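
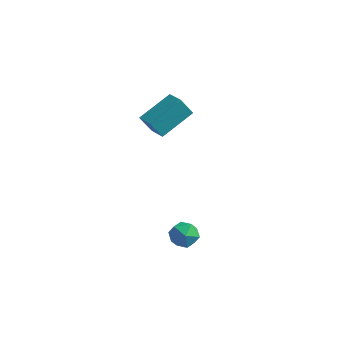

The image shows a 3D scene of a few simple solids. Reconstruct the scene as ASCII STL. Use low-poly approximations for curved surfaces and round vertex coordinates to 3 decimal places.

solid 
facet normal -0.885 0.421 -0.196
outer loop
vertex -3.48 1.959 -0.819
vertex -2.982 3.386 0.001
vertex -3.124 2.317 -1.659
endloop
endfacet
facet normal -0.289 -0.830 -0.476
outer loop
vertex -2.318 1.934 -1.481
vertex -3.48 1.959 -0.819
vertex -3.124 2.317 -1.659
endloop
endfacet
facet normal -0.886 0.421 -0.195
outer loop
vertex -3.124 2.317 -1.659
vertex -2.982 3.386 0.001
vertex -2.626 3.745 -0.839
endloop
endfacet
facet normal 0.363 0.366 -0.857
outer loop
vertex -2.626 3.745 -0.839
vertex -2.318 1.934 -1.481
vertex -3.124 2.317 -1.659
endloop
endfacet
facet normal -0.363 -0.366 0.857
outer loop
vertex -3.48 1.959 -0.819
vertex -2.176 3.003 0.179
vertex -2.982 3.386 0.001
endloop
endfacet
facet normal -0.290 -0.830 -0.477
outer loop
vertex -2.674 1.575 -0.641
vertex -3.48 1.959 -0.819
vertex -2.318 1.934 -1.481
endloop
endfacet
facet normal -0.363 -0.365 0.857
outer loop
vertex -2.674 1.575 -0.641
vertex -2.176 3.003 0.179
vertex -3.48 1.959 -0.819
endloop
endfacet
facet normal 0.289 0.830 0.477
outer loop
vertex -2.982 3.386 0.001
vertex -2.176 3.003 0.179
vertex -2.626 3.745 -0.839
endloop
endfacet
facet normal 0.363 0.366 -0.857
outer loop
vertex -1.82 3.361 -0.661
vertex -2.318 1.934 -1.481
vertex -2.626 3.745 -0.839
endloop
endfacet
facet normal 0.290 0.830 0.477
outer loop
vertex -2.626 3.745 -0.839
vertex -2.176 3.003 0.179
vertex -1.82 3.361 -0.661
endloop
endfacet
facet normal 0.886 -0.421 0.195
outer loop
vertex -1.82 3.361 -0.661
vertex -2.674 1.575 -0.641
vertex -2.318 1.934 -1.481
endloop
endfacet
facet normal 0.886 -0.421 0.196
outer loop
vertex -2.176 3.003 0.179
vertex -2.674 1.575 -0.641
vertex -1.82 3.361 -0.661
endloop
endfacet
facet normal -0.036 0.789 0.613
outer loop
vertex 1.748 -1.561 -3.018
vertex 1.184 -1.802 -2.741
vertex 1.783 -1.973 -2.486
endloop
endfacet
facet normal 0.639 0.628 0.444
outer loop
vertex 1.748 -1.561 -3.018
vertex 1.783 -1.973 -2.486
vertex 2.213 -2.048 -2.998
endloop
endfacet
facet normal 0.703 0.660 -0.265
outer loop
vertex 1.748 -1.561 -3.018
vertex 2.213 -2.048 -2.998
vertex 1.88 -1.923 -3.569
endloop
endfacet
facet normal 0.068 0.841 -0.536
outer loop
vertex 1.748 -1.561 -3.018
vertex 1.88 -1.923 -3.569
vertex 1.244 -1.771 -3.411
endloop
endfacet
facet normal -0.390 0.921 0.008
outer loop
vertex 1.748 -1.561 -3.018
vertex 1.244 -1.771 -3.411
vertex 1.184 -1.802 -2.741
endloop
endfacet
facet normal 0.762 -0.045 0.646
outer loop
vertex 2.213 -2.048 -2.998
vertex 1.783 -1.973 -2.486
vertex 1.936 -2.589 -2.709
endloop
endfacet
facet normal -0.330 0.215 0.919
outer loop
vertex 1.783 -1.973 -2.486
vertex 1.184 -1.802 -2.741
vertex 1.3 -2.437 -2.551
endloop
endfacet
facet normal -0.901 0.429 -0.061
outer loop
vertex 1.184 -1.802 -2.741
vertex 1.244 -1.771 -3.411
vertex 0.967 -2.312 -3.122
endloop
endfacet
facet normal -0.162 0.300 -0.940
outer loop
vertex 1.244 -1.771 -3.411
vertex 1.88 -1.923 -3.569
vertex 1.397 -2.387 -3.634
endloop
endfacet
facet normal 0.865 0.008 -0.503
outer loop
vertex 1.88 -1.923 -3.569
vertex 2.213 -2.048 -2.998
vertex 1.996 -2.558 -3.379
endloop
endfacet
facet normal -0.068 -0.841 0.536
outer loop
vertex 1.432 -2.799 -3.102
vertex 1.936 -2.589 -2.709
vertex 1.3 -2.437 -2.551
endloop
endfacet
facet normal -0.703 -0.660 0.265
outer loop
vertex 1.432 -2.799 -3.102
vertex 1.3 -2.437 -2.551
vertex 0.967 -2.312 -3.122
endloop
endfacet
facet normal -0.639 -0.628 -0.444
outer loop
vertex 1.432 -2.799 -3.102
vertex 0.967 -2.312 -3.122
vertex 1.397 -2.387 -3.634
endloop
endfacet
facet normal 0.036 -0.789 -0.613
outer loop
vertex 1.432 -2.799 -3.102
vertex 1.397 -2.387 -3.634
vertex 1.996 -2.558 -3.379
endloop
endfacet
facet normal 0.390 -0.921 -0.008
outer loop
vertex 1.432 -2.799 -3.102
vertex 1.996 -2.558 -3.379
vertex 1.936 -2.589 -2.709
endloop
endfacet
facet normal 0.162 -0.300 0.940
outer loop
vertex 1.3 -2.437 -2.551
vertex 1.936 -2.589 -2.709
vertex 1.783 -1.973 -2.486
endloop
endfacet
facet normal -0.865 -0.008 0.503
outer loop
vertex 0.967 -2.312 -3.122
vertex 1.3 -2.437 -2.551
vertex 1.184 -1.802 -2.741
endloop
endfacet
facet normal -0.762 0.045 -0.646
outer loop
vertex 1.397 -2.387 -3.634
vertex 0.967 -2.312 -3.122
vertex 1.244 -1.771 -3.411
endloop
endfacet
facet normal 0.330 -0.215 -0.919
outer loop
vertex 1.996 -2.558 -3.379
vertex 1.397 -2.387 -3.634
vertex 1.88 -1.923 -3.569
endloop
endfacet
facet normal 0.901 -0.429 0.061
outer loop
vertex 1.936 -2.589 -2.709
vertex 1.996 -2.558 -3.379
vertex 2.213 -2.048 -2.998
endloop
endfacet

endsolid


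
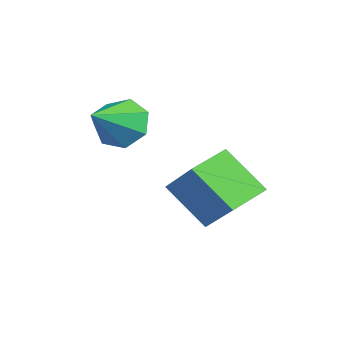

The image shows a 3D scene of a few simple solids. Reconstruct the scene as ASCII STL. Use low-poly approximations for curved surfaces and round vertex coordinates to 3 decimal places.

solid 
facet normal -0.662 0.573 -0.483
outer loop
vertex -2.148 -2.234 -0.651
vertex -2.793 -2.282 0.176
vertex -2.038 -1.58 -0.026
endloop
endfacet
facet normal 0.958 0.096 -0.269
outer loop
vertex -2.148 -2.234 -0.651
vertex -2.038 -1.58 -0.026
vertex -1.547 -3.358 1.084
endloop
endfacet
facet normal -0.662 0.573 -0.483
outer loop
vertex -2.038 -1.58 -0.026
vertex -2.793 -2.282 0.176
vertex -2.496 -1.454 0.751
endloop
endfacet
facet normal 0.794 0.464 0.393
outer loop
vertex -2.038 -1.58 -0.026
vertex -2.496 -1.454 0.751
vertex -1.547 -3.358 1.084
endloop
endfacet
facet normal -0.662 0.573 -0.483
outer loop
vertex -2.496 -1.454 0.751
vertex -2.793 -2.282 0.176
vertex -3.178 -1.952 1.096
endloop
endfacet
facet normal 0.256 0.289 0.923
outer loop
vertex -2.496 -1.454 0.751
vertex -3.178 -1.952 1.096
vertex -1.547 -3.358 1.084
endloop
endfacet
facet normal -0.662 0.573 -0.483
outer loop
vertex -3.178 -1.952 1.096
vertex -2.793 -2.282 0.176
vertex -3.569 -2.697 0.748
endloop
endfacet
facet normal -0.251 -0.299 0.921
outer loop
vertex -3.178 -1.952 1.096
vertex -3.569 -2.697 0.748
vertex -1.547 -3.358 1.084
endloop
endfacet
facet normal -0.662 0.573 -0.483
outer loop
vertex -3.569 -2.697 0.748
vertex -2.793 -2.282 0.176
vertex -3.376 -3.13 -0.03
endloop
endfacet
facet normal -0.344 -0.854 0.390
outer loop
vertex -3.569 -2.697 0.748
vertex -3.376 -3.13 -0.03
vertex -1.547 -3.358 1.084
endloop
endfacet
facet normal -0.663 0.573 -0.483
outer loop
vertex -3.376 -3.13 -0.03
vertex -2.793 -2.282 0.176
vertex -2.744 -2.924 -0.653
endloop
endfacet
facet normal 0.046 -0.961 -0.272
outer loop
vertex -3.376 -3.13 -0.03
vertex -2.744 -2.924 -0.653
vertex -1.547 -3.358 1.084
endloop
endfacet
facet normal -0.662 0.573 -0.483
outer loop
vertex -2.744 -2.924 -0.653
vertex -2.793 -2.282 0.176
vertex -2.148 -2.234 -0.651
endloop
endfacet
facet normal 0.625 -0.538 -0.565
outer loop
vertex -2.744 -2.924 -0.653
vertex -2.148 -2.234 -0.651
vertex -1.547 -3.358 1.084
endloop
endfacet
facet normal -0.424 -0.567 0.707
outer loop
vertex 0.349 -0.448 -0.591
vertex -0.567 0.736 -0.191
vertex -1.072 -1.086 -1.954
endloop
endfacet
facet normal 0.591 -0.764 -0.259
outer loop
vertex -0.213 0.064 -3.389
vertex 0.349 -0.448 -0.591
vertex -1.072 -1.086 -1.954
endloop
endfacet
facet normal -0.424 -0.567 0.707
outer loop
vertex -1.072 -1.086 -1.954
vertex -0.567 0.736 -0.191
vertex -1.988 0.098 -1.554
endloop
endfacet
facet normal -0.687 -0.309 -0.658
outer loop
vertex -1.988 0.098 -1.554
vertex -0.213 0.064 -3.389
vertex -1.072 -1.086 -1.954
endloop
endfacet
facet normal 0.687 0.309 0.658
outer loop
vertex 0.349 -0.448 -0.591
vertex 0.292 1.886 -1.626
vertex -0.567 0.736 -0.191
endloop
endfacet
facet normal 0.591 -0.764 -0.259
outer loop
vertex 1.208 0.702 -2.026
vertex 0.349 -0.448 -0.591
vertex -0.213 0.064 -3.389
endloop
endfacet
facet normal 0.687 0.309 0.658
outer loop
vertex 1.208 0.702 -2.026
vertex 0.292 1.886 -1.626
vertex 0.349 -0.448 -0.591
endloop
endfacet
facet normal -0.591 0.764 0.259
outer loop
vertex -0.567 0.736 -0.191
vertex 0.292 1.886 -1.626
vertex -1.988 0.098 -1.554
endloop
endfacet
facet normal -0.687 -0.309 -0.658
outer loop
vertex -1.129 1.248 -2.989
vertex -0.213 0.064 -3.389
vertex -1.988 0.098 -1.554
endloop
endfacet
facet normal -0.591 0.764 0.259
outer loop
vertex -1.988 0.098 -1.554
vertex 0.292 1.886 -1.626
vertex -1.129 1.248 -2.989
endloop
endfacet
facet normal 0.424 0.567 -0.707
outer loop
vertex -1.129 1.248 -2.989
vertex 1.208 0.702 -2.026
vertex -0.213 0.064 -3.389
endloop
endfacet
facet normal 0.424 0.567 -0.707
outer loop
vertex 0.292 1.886 -1.626
vertex 1.208 0.702 -2.026
vertex -1.129 1.248 -2.989
endloop
endfacet

endsolid


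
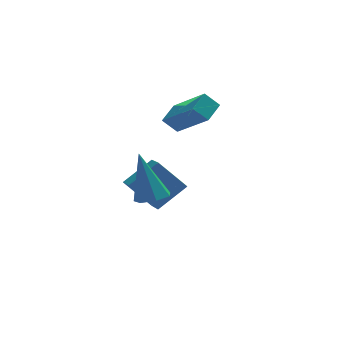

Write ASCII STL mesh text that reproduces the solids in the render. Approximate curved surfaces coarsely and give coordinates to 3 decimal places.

solid 
facet normal -0.689 0.152 0.709
outer loop
vertex 1.808 0.859 2.28
vertex 2.388 1.625 2.679
vertex 0.834 2.243 1.037
endloop
endfacet
facet normal -0.558 -0.736 -0.383
outer loop
vertex 1.412 2.115 0.441
vertex 1.808 0.859 2.28
vertex 0.834 2.243 1.037
endloop
endfacet
facet normal -0.688 0.153 0.709
outer loop
vertex 0.834 2.243 1.037
vertex 2.388 1.625 2.679
vertex 1.414 3.009 1.435
endloop
endfacet
facet normal -0.464 0.659 -0.592
outer loop
vertex 1.414 3.009 1.435
vertex 1.412 2.115 0.441
vertex 0.834 2.243 1.037
endloop
endfacet
facet normal 0.464 -0.659 0.592
outer loop
vertex 1.808 0.859 2.28
vertex 2.966 1.497 2.083
vertex 2.388 1.625 2.679
endloop
endfacet
facet normal -0.557 -0.737 -0.383
outer loop
vertex 2.386 0.731 1.685
vertex 1.808 0.859 2.28
vertex 1.412 2.115 0.441
endloop
endfacet
facet normal 0.464 -0.659 0.592
outer loop
vertex 2.386 0.731 1.685
vertex 2.966 1.497 2.083
vertex 1.808 0.859 2.28
endloop
endfacet
facet normal 0.558 0.737 0.383
outer loop
vertex 2.388 1.625 2.679
vertex 2.966 1.497 2.083
vertex 1.414 3.009 1.435
endloop
endfacet
facet normal -0.463 0.659 -0.592
outer loop
vertex 1.992 2.881 0.84
vertex 1.412 2.115 0.441
vertex 1.414 3.009 1.435
endloop
endfacet
facet normal 0.558 0.736 0.383
outer loop
vertex 1.414 3.009 1.435
vertex 2.966 1.497 2.083
vertex 1.992 2.881 0.84
endloop
endfacet
facet normal 0.689 -0.152 -0.709
outer loop
vertex 1.992 2.881 0.84
vertex 2.386 0.731 1.685
vertex 1.412 2.115 0.441
endloop
endfacet
facet normal 0.688 -0.153 -0.709
outer loop
vertex 2.966 1.497 2.083
vertex 2.386 0.731 1.685
vertex 1.992 2.881 0.84
endloop
endfacet
facet normal 0.195 -0.284 -0.939
outer loop
vertex 0.428 -2.284 -0.642
vertex -0.14 -1.907 -0.874
vertex 0.543 -1.69 -0.798
endloop
endfacet
facet normal 0.867 -0.037 0.497
outer loop
vertex 0.428 -2.284 -0.642
vertex 0.543 -1.69 -0.798
vertex -0.56 -1.293 1.154
endloop
endfacet
facet normal 0.195 -0.284 -0.939
outer loop
vertex 0.543 -1.69 -0.798
vertex -0.14 -1.907 -0.874
vertex 0.144 -1.259 -1.011
endloop
endfacet
facet normal 0.657 0.719 0.225
outer loop
vertex 0.543 -1.69 -0.798
vertex 0.144 -1.259 -1.011
vertex -0.56 -1.293 1.154
endloop
endfacet
facet normal 0.195 -0.284 -0.939
outer loop
vertex 0.144 -1.259 -1.011
vertex -0.14 -1.907 -0.874
vertex -0.469 -1.316 -1.121
endloop
endfacet
facet normal -0.090 0.996 -0.014
outer loop
vertex 0.144 -1.259 -1.011
vertex -0.469 -1.316 -1.121
vertex -0.56 -1.293 1.154
endloop
endfacet
facet normal 0.195 -0.284 -0.939
outer loop
vertex -0.469 -1.316 -1.121
vertex -0.14 -1.907 -0.874
vertex -0.833 -1.817 -1.045
endloop
endfacet
facet normal -0.811 0.584 -0.038
outer loop
vertex -0.469 -1.316 -1.121
vertex -0.833 -1.817 -1.045
vertex -0.56 -1.293 1.154
endloop
endfacet
facet normal 0.195 -0.284 -0.939
outer loop
vertex -0.833 -1.817 -1.045
vertex -0.14 -1.907 -0.874
vertex -0.676 -2.386 -0.84
endloop
endfacet
facet normal -0.964 -0.205 0.169
outer loop
vertex -0.833 -1.817 -1.045
vertex -0.676 -2.386 -0.84
vertex -0.56 -1.293 1.154
endloop
endfacet
facet normal 0.194 -0.284 -0.939
outer loop
vertex -0.676 -2.386 -0.84
vertex -0.14 -1.907 -0.874
vertex -0.114 -2.594 -0.661
endloop
endfacet
facet normal -0.433 -0.780 0.453
outer loop
vertex -0.676 -2.386 -0.84
vertex -0.114 -2.594 -0.661
vertex -0.56 -1.293 1.154
endloop
endfacet
facet normal 0.195 -0.284 -0.939
outer loop
vertex -0.114 -2.594 -0.661
vertex -0.14 -1.907 -0.874
vertex 0.428 -2.284 -0.642
endloop
endfacet
facet normal 0.382 -0.704 0.599
outer loop
vertex -0.114 -2.594 -0.661
vertex 0.428 -2.284 -0.642
vertex -0.56 -1.293 1.154
endloop
endfacet
facet normal -0.762 -0.270 -0.589
outer loop
vertex -0.611 1.273 -1.937
vertex -0.667 2.653 -2.498
vertex 0.456 0.837 -3.118
endloop
endfacet
facet normal 0.038 -0.926 0.376
outer loop
vertex 1.667 1.267 -2.182
vertex -0.611 1.273 -1.937
vertex 0.456 0.837 -3.118
endloop
endfacet
facet normal -0.762 -0.271 -0.588
outer loop
vertex 0.456 0.837 -3.118
vertex -0.667 2.653 -2.498
vertex 0.399 2.217 -3.679
endloop
endfacet
facet normal 0.647 -0.264 -0.715
outer loop
vertex 0.399 2.217 -3.679
vertex 1.667 1.267 -2.182
vertex 0.456 0.837 -3.118
endloop
endfacet
facet normal -0.647 0.265 0.715
outer loop
vertex -0.611 1.273 -1.937
vertex 0.544 3.083 -1.562
vertex -0.667 2.653 -2.498
endloop
endfacet
facet normal 0.038 -0.926 0.376
outer loop
vertex 0.601 1.703 -1.001
vertex -0.611 1.273 -1.937
vertex 1.667 1.267 -2.182
endloop
endfacet
facet normal -0.646 0.264 0.716
outer loop
vertex 0.601 1.703 -1.001
vertex 0.544 3.083 -1.562
vertex -0.611 1.273 -1.937
endloop
endfacet
facet normal -0.038 0.926 -0.376
outer loop
vertex -0.667 2.653 -2.498
vertex 0.544 3.083 -1.562
vertex 0.399 2.217 -3.679
endloop
endfacet
facet normal 0.646 -0.265 -0.716
outer loop
vertex 1.611 2.647 -2.743
vertex 1.667 1.267 -2.182
vertex 0.399 2.217 -3.679
endloop
endfacet
facet normal -0.038 0.926 -0.376
outer loop
vertex 0.399 2.217 -3.679
vertex 0.544 3.083 -1.562
vertex 1.611 2.647 -2.743
endloop
endfacet
facet normal 0.762 0.270 0.588
outer loop
vertex 1.611 2.647 -2.743
vertex 0.601 1.703 -1.001
vertex 1.667 1.267 -2.182
endloop
endfacet
facet normal 0.762 0.271 0.588
outer loop
vertex 0.544 3.083 -1.562
vertex 0.601 1.703 -1.001
vertex 1.611 2.647 -2.743
endloop
endfacet

endsolid


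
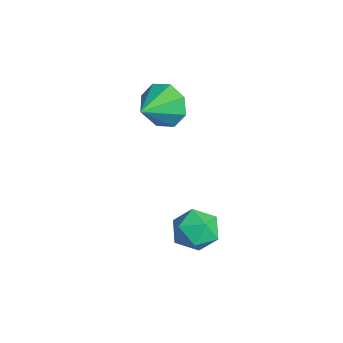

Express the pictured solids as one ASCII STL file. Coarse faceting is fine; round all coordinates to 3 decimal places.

solid 
facet normal -0.559 0.744 -0.367
outer loop
vertex 0.94 3.941 2.255
vertex 0.166 3.731 3.008
vertex 1.055 4.378 2.966
endloop
endfacet
facet normal 0.990 -0.046 -0.132
outer loop
vertex 0.94 3.941 2.255
vertex 1.055 4.378 2.966
vertex 1.054 2.549 3.592
endloop
endfacet
facet normal -0.559 0.744 -0.367
outer loop
vertex 1.055 4.378 2.966
vertex 0.166 3.731 3.008
vertex 0.65 4.436 3.701
endloop
endfacet
facet normal 0.870 0.159 0.467
outer loop
vertex 1.055 4.378 2.966
vertex 0.65 4.436 3.701
vertex 1.054 2.549 3.592
endloop
endfacet
facet normal -0.558 0.744 -0.367
outer loop
vertex 0.65 4.436 3.701
vertex 0.166 3.731 3.008
vertex -0.039 4.082 4.03
endloop
endfacet
facet normal 0.415 0.036 0.909
outer loop
vertex 0.65 4.436 3.701
vertex -0.039 4.082 4.03
vertex 1.054 2.549 3.592
endloop
endfacet
facet normal -0.558 0.744 -0.367
outer loop
vertex -0.039 4.082 4.03
vertex 0.166 3.731 3.008
vertex -0.608 3.522 3.761
endloop
endfacet
facet normal -0.105 -0.342 0.934
outer loop
vertex -0.039 4.082 4.03
vertex -0.608 3.522 3.761
vertex 1.054 2.549 3.592
endloop
endfacet
facet normal -0.558 0.744 -0.367
outer loop
vertex -0.608 3.522 3.761
vertex 0.166 3.731 3.008
vertex -0.723 3.085 3.051
endloop
endfacet
facet normal -0.389 -0.755 0.528
outer loop
vertex -0.608 3.522 3.761
vertex -0.723 3.085 3.051
vertex 1.054 2.549 3.592
endloop
endfacet
facet normal -0.558 0.744 -0.367
outer loop
vertex -0.723 3.085 3.051
vertex 0.166 3.731 3.008
vertex -0.317 3.027 2.315
endloop
endfacet
facet normal -0.268 -0.961 -0.072
outer loop
vertex -0.723 3.085 3.051
vertex -0.317 3.027 2.315
vertex 1.054 2.549 3.592
endloop
endfacet
facet normal -0.558 0.744 -0.367
outer loop
vertex -0.317 3.027 2.315
vertex 0.166 3.731 3.008
vertex 0.372 3.381 1.986
endloop
endfacet
facet normal 0.186 -0.838 -0.513
outer loop
vertex -0.317 3.027 2.315
vertex 0.372 3.381 1.986
vertex 1.054 2.549 3.592
endloop
endfacet
facet normal -0.559 0.743 -0.367
outer loop
vertex 0.372 3.381 1.986
vertex 0.166 3.731 3.008
vertex 0.94 3.941 2.255
endloop
endfacet
facet normal 0.707 -0.459 -0.538
outer loop
vertex 0.372 3.381 1.986
vertex 0.94 3.941 2.255
vertex 1.054 2.549 3.592
endloop
endfacet
facet normal -0.018 0.469 0.883
outer loop
vertex 3.757 4.784 -1.168
vertex 3.454 3.892 -0.7
vertex 4.477 4.113 -0.797
endloop
endfacet
facet normal 0.473 0.757 0.451
outer loop
vertex 3.757 4.784 -1.168
vertex 4.477 4.113 -0.797
vertex 4.622 4.578 -1.729
endloop
endfacet
facet normal 0.142 0.980 -0.141
outer loop
vertex 3.757 4.784 -1.168
vertex 4.622 4.578 -1.729
vertex 3.688 4.644 -2.208
endloop
endfacet
facet normal -0.553 0.830 -0.075
outer loop
vertex 3.757 4.784 -1.168
vertex 3.688 4.644 -2.208
vertex 2.966 4.22 -1.572
endloop
endfacet
facet normal -0.651 0.514 0.558
outer loop
vertex 3.757 4.784 -1.168
vertex 2.966 4.22 -1.572
vertex 3.454 3.892 -0.7
endloop
endfacet
facet normal 0.932 0.244 0.267
outer loop
vertex 4.622 4.578 -1.729
vertex 4.477 4.113 -0.797
vertex 4.854 3.56 -1.608
endloop
endfacet
facet normal 0.139 -0.222 0.965
outer loop
vertex 4.477 4.113 -0.797
vertex 3.454 3.892 -0.7
vertex 4.132 3.136 -0.972
endloop
endfacet
facet normal -0.886 -0.150 0.439
outer loop
vertex 3.454 3.892 -0.7
vertex 2.966 4.22 -1.572
vertex 3.198 3.202 -1.451
endloop
endfacet
facet normal -0.727 0.361 -0.584
outer loop
vertex 2.966 4.22 -1.572
vertex 3.688 4.644 -2.208
vertex 3.343 3.667 -2.383
endloop
endfacet
facet normal 0.397 0.604 -0.691
outer loop
vertex 3.688 4.644 -2.208
vertex 4.622 4.578 -1.729
vertex 4.366 3.888 -2.48
endloop
endfacet
facet normal 0.553 -0.830 0.075
outer loop
vertex 4.063 2.996 -2.012
vertex 4.854 3.56 -1.608
vertex 4.132 3.136 -0.972
endloop
endfacet
facet normal -0.142 -0.980 0.141
outer loop
vertex 4.063 2.996 -2.012
vertex 4.132 3.136 -0.972
vertex 3.198 3.202 -1.451
endloop
endfacet
facet normal -0.473 -0.757 -0.451
outer loop
vertex 4.063 2.996 -2.012
vertex 3.198 3.202 -1.451
vertex 3.343 3.667 -2.383
endloop
endfacet
facet normal 0.018 -0.469 -0.883
outer loop
vertex 4.063 2.996 -2.012
vertex 3.343 3.667 -2.383
vertex 4.366 3.888 -2.48
endloop
endfacet
facet normal 0.651 -0.514 -0.558
outer loop
vertex 4.063 2.996 -2.012
vertex 4.366 3.888 -2.48
vertex 4.854 3.56 -1.608
endloop
endfacet
facet normal 0.727 -0.361 0.584
outer loop
vertex 4.132 3.136 -0.972
vertex 4.854 3.56 -1.608
vertex 4.477 4.113 -0.797
endloop
endfacet
facet normal -0.397 -0.604 0.691
outer loop
vertex 3.198 3.202 -1.451
vertex 4.132 3.136 -0.972
vertex 3.454 3.892 -0.7
endloop
endfacet
facet normal -0.932 -0.244 -0.267
outer loop
vertex 3.343 3.667 -2.383
vertex 3.198 3.202 -1.451
vertex 2.966 4.22 -1.572
endloop
endfacet
facet normal -0.139 0.222 -0.965
outer loop
vertex 4.366 3.888 -2.48
vertex 3.343 3.667 -2.383
vertex 3.688 4.644 -2.208
endloop
endfacet
facet normal 0.886 0.150 -0.439
outer loop
vertex 4.854 3.56 -1.608
vertex 4.366 3.888 -2.48
vertex 4.622 4.578 -1.729
endloop
endfacet

endsolid


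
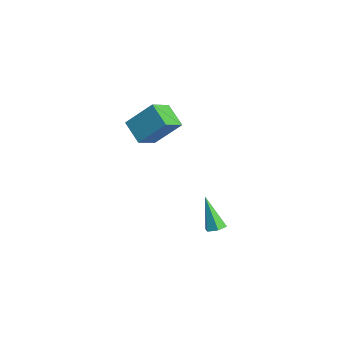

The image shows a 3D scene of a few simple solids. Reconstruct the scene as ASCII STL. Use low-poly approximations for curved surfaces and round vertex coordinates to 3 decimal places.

solid 
facet normal -0.878 -0.083 0.471
outer loop
vertex -3.292 -0.925 4.465
vertex -3.833 0.29 3.67
vertex -3.968 -2.199 2.98
endloop
endfacet
facet normal 0.350 -0.784 0.513
outer loop
vertex -2.607 -2.07 2.25
vertex -3.292 -0.925 4.465
vertex -3.968 -2.199 2.98
endloop
endfacet
facet normal -0.878 -0.083 0.471
outer loop
vertex -3.968 -2.199 2.98
vertex -3.833 0.29 3.67
vertex -4.509 -0.983 2.184
endloop
endfacet
facet normal -0.327 -0.615 -0.718
outer loop
vertex -4.509 -0.983 2.184
vertex -2.607 -2.07 2.25
vertex -3.968 -2.199 2.98
endloop
endfacet
facet normal 0.327 0.615 0.718
outer loop
vertex -3.292 -0.925 4.465
vertex -2.472 0.419 2.94
vertex -3.833 0.29 3.67
endloop
endfacet
facet normal 0.349 -0.784 0.513
outer loop
vertex -1.931 -0.797 3.736
vertex -3.292 -0.925 4.465
vertex -2.607 -2.07 2.25
endloop
endfacet
facet normal 0.327 0.615 0.718
outer loop
vertex -1.931 -0.797 3.736
vertex -2.472 0.419 2.94
vertex -3.292 -0.925 4.465
endloop
endfacet
facet normal -0.349 0.784 -0.513
outer loop
vertex -3.833 0.29 3.67
vertex -2.472 0.419 2.94
vertex -4.509 -0.983 2.184
endloop
endfacet
facet normal -0.327 -0.615 -0.718
outer loop
vertex -3.148 -0.855 1.455
vertex -2.607 -2.07 2.25
vertex -4.509 -0.983 2.184
endloop
endfacet
facet normal -0.349 0.784 -0.514
outer loop
vertex -4.509 -0.983 2.184
vertex -2.472 0.419 2.94
vertex -3.148 -0.855 1.455
endloop
endfacet
facet normal 0.878 0.083 -0.471
outer loop
vertex -3.148 -0.855 1.455
vertex -1.931 -0.797 3.736
vertex -2.607 -2.07 2.25
endloop
endfacet
facet normal 0.878 0.083 -0.471
outer loop
vertex -2.472 0.419 2.94
vertex -1.931 -0.797 3.736
vertex -3.148 -0.855 1.455
endloop
endfacet
facet normal 0.471 0.074 -0.879
outer loop
vertex 0.277 1.735 -3.935
vertex -0.1 1.291 -4.174
vertex -0.266 1.897 -4.212
endloop
endfacet
facet normal 0.073 0.916 0.394
outer loop
vertex 0.277 1.735 -3.935
vertex -0.266 1.897 -4.212
vertex -1.12 1.129 -2.266
endloop
endfacet
facet normal 0.471 0.074 -0.879
outer loop
vertex -0.266 1.897 -4.212
vertex -0.1 1.291 -4.174
vertex -0.642 1.452 -4.451
endloop
endfacet
facet normal -0.745 0.664 -0.065
outer loop
vertex -0.266 1.897 -4.212
vertex -0.642 1.452 -4.451
vertex -1.12 1.129 -2.266
endloop
endfacet
facet normal 0.471 0.073 -0.879
outer loop
vertex -0.642 1.452 -4.451
vertex -0.1 1.291 -4.174
vertex -0.477 0.846 -4.413
endloop
endfacet
facet normal -0.932 -0.269 -0.244
outer loop
vertex -0.642 1.452 -4.451
vertex -0.477 0.846 -4.413
vertex -1.12 1.129 -2.266
endloop
endfacet
facet normal 0.469 0.075 -0.880
outer loop
vertex -0.477 0.846 -4.413
vertex -0.1 1.291 -4.174
vertex 0.066 0.684 -4.137
endloop
endfacet
facet normal -0.302 -0.953 0.035
outer loop
vertex -0.477 0.846 -4.413
vertex 0.066 0.684 -4.137
vertex -1.12 1.129 -2.266
endloop
endfacet
facet normal 0.469 0.075 -0.880
outer loop
vertex 0.066 0.684 -4.137
vertex -0.1 1.291 -4.174
vertex 0.443 1.129 -3.898
endloop
endfacet
facet normal 0.515 -0.701 0.493
outer loop
vertex 0.066 0.684 -4.137
vertex 0.443 1.129 -3.898
vertex -1.12 1.129 -2.266
endloop
endfacet
facet normal 0.470 0.075 -0.880
outer loop
vertex 0.443 1.129 -3.898
vertex -0.1 1.291 -4.174
vertex 0.277 1.735 -3.935
endloop
endfacet
facet normal 0.702 0.233 0.673
outer loop
vertex 0.443 1.129 -3.898
vertex 0.277 1.735 -3.935
vertex -1.12 1.129 -2.266
endloop
endfacet

endsolid


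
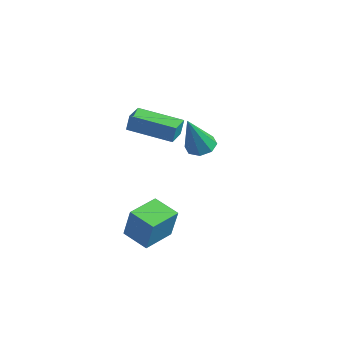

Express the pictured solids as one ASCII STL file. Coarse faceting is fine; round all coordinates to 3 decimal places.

solid 
facet normal -0.243 0.434 -0.868
outer loop
vertex -3.087 3.293 -1.566
vertex -3.772 3.15 -1.446
vertex -3.339 3.692 -1.296
endloop
endfacet
facet normal 0.886 0.374 0.275
outer loop
vertex -3.087 3.293 -1.566
vertex -3.339 3.692 -1.296
vertex -3.248 2.21 0.426
endloop
endfacet
facet normal -0.244 0.435 -0.867
outer loop
vertex -3.339 3.692 -1.296
vertex -3.772 3.15 -1.446
vertex -3.844 3.773 -1.113
endloop
endfacet
facet normal 0.335 0.723 0.604
outer loop
vertex -3.339 3.692 -1.296
vertex -3.844 3.773 -1.113
vertex -3.248 2.21 0.426
endloop
endfacet
facet normal -0.241 0.436 -0.867
outer loop
vertex -3.844 3.773 -1.113
vertex -3.772 3.15 -1.446
vertex -4.308 3.49 -1.126
endloop
endfacet
facet normal -0.371 0.576 0.728
outer loop
vertex -3.844 3.773 -1.113
vertex -4.308 3.49 -1.126
vertex -3.248 2.21 0.426
endloop
endfacet
facet normal -0.243 0.434 -0.868
outer loop
vertex -4.308 3.49 -1.126
vertex -3.772 3.15 -1.446
vertex -4.457 3.007 -1.326
endloop
endfacet
facet normal -0.820 0.016 0.573
outer loop
vertex -4.308 3.49 -1.126
vertex -4.457 3.007 -1.326
vertex -3.248 2.21 0.426
endloop
endfacet
facet normal -0.243 0.437 -0.866
outer loop
vertex -4.457 3.007 -1.326
vertex -3.772 3.15 -1.446
vertex -4.206 2.609 -1.597
endloop
endfacet
facet normal -0.745 -0.626 0.229
outer loop
vertex -4.457 3.007 -1.326
vertex -4.206 2.609 -1.597
vertex -3.248 2.21 0.426
endloop
endfacet
facet normal -0.242 0.436 -0.867
outer loop
vertex -4.206 2.609 -1.597
vertex -3.772 3.15 -1.446
vertex -3.701 2.527 -1.779
endloop
endfacet
facet normal -0.195 -0.976 -0.100
outer loop
vertex -4.206 2.609 -1.597
vertex -3.701 2.527 -1.779
vertex -3.248 2.21 0.426
endloop
endfacet
facet normal -0.244 0.435 -0.867
outer loop
vertex -3.701 2.527 -1.779
vertex -3.772 3.15 -1.446
vertex -3.237 2.811 -1.767
endloop
endfacet
facet normal 0.513 -0.829 -0.224
outer loop
vertex -3.701 2.527 -1.779
vertex -3.237 2.811 -1.767
vertex -3.248 2.21 0.426
endloop
endfacet
facet normal -0.243 0.437 -0.866
outer loop
vertex -3.237 2.811 -1.767
vertex -3.772 3.15 -1.446
vertex -3.087 3.293 -1.566
endloop
endfacet
facet normal 0.960 -0.270 -0.069
outer loop
vertex -3.237 2.811 -1.767
vertex -3.087 3.293 -1.566
vertex -3.248 2.21 0.426
endloop
endfacet
facet normal -0.722 -0.664 0.195
outer loop
vertex -2.717 -0.712 1.578
vertex -3.362 -0.001 1.611
vertex -2.856 -0.8 0.764
endloop
endfacet
facet normal 0.671 -0.740 -0.035
outer loop
vertex -1.398 0.541 0.369
vertex -2.717 -0.712 1.578
vertex -2.856 -0.8 0.764
endloop
endfacet
facet normal -0.721 -0.664 0.196
outer loop
vertex -2.856 -0.8 0.764
vertex -3.362 -0.001 1.611
vertex -3.501 -0.09 0.797
endloop
endfacet
facet normal -0.167 -0.107 -0.980
outer loop
vertex -3.501 -0.09 0.797
vertex -1.398 0.541 0.369
vertex -2.856 -0.8 0.764
endloop
endfacet
facet normal 0.168 0.107 0.980
outer loop
vertex -2.717 -0.712 1.578
vertex -1.904 1.34 1.216
vertex -3.362 -0.001 1.611
endloop
endfacet
facet normal 0.672 -0.740 -0.034
outer loop
vertex -1.259 0.63 1.183
vertex -2.717 -0.712 1.578
vertex -1.398 0.541 0.369
endloop
endfacet
facet normal 0.167 0.107 0.980
outer loop
vertex -1.259 0.63 1.183
vertex -1.904 1.34 1.216
vertex -2.717 -0.712 1.578
endloop
endfacet
facet normal -0.672 0.740 0.034
outer loop
vertex -3.362 -0.001 1.611
vertex -1.904 1.34 1.216
vertex -3.501 -0.09 0.797
endloop
endfacet
facet normal -0.168 -0.106 -0.980
outer loop
vertex -2.043 1.252 0.402
vertex -1.398 0.541 0.369
vertex -3.501 -0.09 0.797
endloop
endfacet
facet normal -0.672 0.740 0.035
outer loop
vertex -3.501 -0.09 0.797
vertex -1.904 1.34 1.216
vertex -2.043 1.252 0.402
endloop
endfacet
facet normal 0.722 0.664 -0.196
outer loop
vertex -2.043 1.252 0.402
vertex -1.259 0.63 1.183
vertex -1.398 0.541 0.369
endloop
endfacet
facet normal 0.721 0.664 -0.195
outer loop
vertex -1.904 1.34 1.216
vertex -1.259 0.63 1.183
vertex -2.043 1.252 0.402
endloop
endfacet
facet normal -0.868 -0.364 0.339
outer loop
vertex 1.209 -2.676 -1.575
vertex 0.716 -1.335 -1.397
vertex 0.646 -2.689 -3.03
endloop
endfacet
facet normal 0.342 -0.931 -0.124
outer loop
vertex 1.704 -2.245 -3.443
vertex 1.209 -2.676 -1.575
vertex 0.646 -2.689 -3.03
endloop
endfacet
facet normal -0.867 -0.364 0.339
outer loop
vertex 0.646 -2.689 -3.03
vertex 0.716 -1.335 -1.397
vertex 0.153 -1.348 -2.851
endloop
endfacet
facet normal -0.361 -0.008 -0.933
outer loop
vertex 0.153 -1.348 -2.851
vertex 1.704 -2.245 -3.443
vertex 0.646 -2.689 -3.03
endloop
endfacet
facet normal 0.360 0.009 0.933
outer loop
vertex 1.209 -2.676 -1.575
vertex 1.774 -0.891 -1.81
vertex 0.716 -1.335 -1.397
endloop
endfacet
facet normal 0.342 -0.931 -0.124
outer loop
vertex 2.267 -2.232 -1.989
vertex 1.209 -2.676 -1.575
vertex 1.704 -2.245 -3.443
endloop
endfacet
facet normal 0.361 0.008 0.932
outer loop
vertex 2.267 -2.232 -1.989
vertex 1.774 -0.891 -1.81
vertex 1.209 -2.676 -1.575
endloop
endfacet
facet normal -0.342 0.931 0.124
outer loop
vertex 0.716 -1.335 -1.397
vertex 1.774 -0.891 -1.81
vertex 0.153 -1.348 -2.851
endloop
endfacet
facet normal -0.361 -0.009 -0.932
outer loop
vertex 1.211 -0.904 -3.265
vertex 1.704 -2.245 -3.443
vertex 0.153 -1.348 -2.851
endloop
endfacet
facet normal -0.342 0.931 0.124
outer loop
vertex 0.153 -1.348 -2.851
vertex 1.774 -0.891 -1.81
vertex 1.211 -0.904 -3.265
endloop
endfacet
facet normal 0.867 0.364 -0.339
outer loop
vertex 1.211 -0.904 -3.265
vertex 2.267 -2.232 -1.989
vertex 1.704 -2.245 -3.443
endloop
endfacet
facet normal 0.867 0.364 -0.339
outer loop
vertex 1.774 -0.891 -1.81
vertex 2.267 -2.232 -1.989
vertex 1.211 -0.904 -3.265
endloop
endfacet

endsolid


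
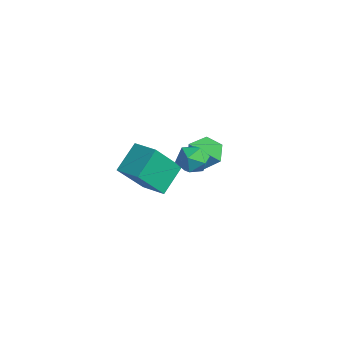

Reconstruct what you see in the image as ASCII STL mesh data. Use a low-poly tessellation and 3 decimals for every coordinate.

solid 
facet normal -0.958 -0.216 -0.187
outer loop
vertex -3.956 1.968 -2.952
vertex -4.352 3.029 -2.146
vertex -3.923 3.094 -4.419
endloop
endfacet
facet normal 0.284 -0.764 -0.580
outer loop
vertex -2.868 3.331 -4.214
vertex -3.956 1.968 -2.952
vertex -3.923 3.094 -4.419
endloop
endfacet
facet normal -0.959 -0.215 -0.187
outer loop
vertex -3.923 3.094 -4.419
vertex -4.352 3.029 -2.146
vertex -4.318 4.155 -3.614
endloop
endfacet
facet normal 0.017 0.608 -0.793
outer loop
vertex -4.318 4.155 -3.614
vertex -2.868 3.331 -4.214
vertex -3.923 3.094 -4.419
endloop
endfacet
facet normal -0.017 -0.609 0.793
outer loop
vertex -3.956 1.968 -2.952
vertex -3.297 3.266 -1.941
vertex -4.352 3.029 -2.146
endloop
endfacet
facet normal 0.285 -0.764 -0.579
outer loop
vertex -2.902 2.205 -2.746
vertex -3.956 1.968 -2.952
vertex -2.868 3.331 -4.214
endloop
endfacet
facet normal -0.018 -0.609 0.793
outer loop
vertex -2.902 2.205 -2.746
vertex -3.297 3.266 -1.941
vertex -3.956 1.968 -2.952
endloop
endfacet
facet normal -0.284 0.764 0.579
outer loop
vertex -4.352 3.029 -2.146
vertex -3.297 3.266 -1.941
vertex -4.318 4.155 -3.614
endloop
endfacet
facet normal 0.018 0.609 -0.793
outer loop
vertex -3.264 4.392 -3.408
vertex -2.868 3.331 -4.214
vertex -4.318 4.155 -3.614
endloop
endfacet
facet normal -0.285 0.763 0.580
outer loop
vertex -4.318 4.155 -3.614
vertex -3.297 3.266 -1.941
vertex -3.264 4.392 -3.408
endloop
endfacet
facet normal 0.958 0.215 0.187
outer loop
vertex -3.264 4.392 -3.408
vertex -2.902 2.205 -2.746
vertex -2.868 3.331 -4.214
endloop
endfacet
facet normal 0.959 0.215 0.187
outer loop
vertex -3.297 3.266 -1.941
vertex -2.902 2.205 -2.746
vertex -3.264 4.392 -3.408
endloop
endfacet
facet normal -0.251 0.621 -0.743
outer loop
vertex -0.236 3.995 -0.897
vertex -0.936 3.804 -0.82
vertex -0.668 4.367 -0.44
endloop
endfacet
facet normal 0.805 0.320 0.500
outer loop
vertex -0.236 3.995 -0.897
vertex -0.668 4.367 -0.44
vertex -0.544 2.836 0.34
endloop
endfacet
facet normal -0.252 0.621 -0.742
outer loop
vertex -0.668 4.367 -0.44
vertex -0.936 3.804 -0.82
vertex -1.368 4.175 -0.363
endloop
endfacet
facet normal -0.026 0.452 0.892
outer loop
vertex -0.668 4.367 -0.44
vertex -1.368 4.175 -0.363
vertex -0.544 2.836 0.34
endloop
endfacet
facet normal -0.253 0.620 -0.743
outer loop
vertex -1.368 4.175 -0.363
vertex -0.936 3.804 -0.82
vertex -1.636 3.612 -0.742
endloop
endfacet
facet normal -0.736 -0.101 0.670
outer loop
vertex -1.368 4.175 -0.363
vertex -1.636 3.612 -0.742
vertex -0.544 2.836 0.34
endloop
endfacet
facet normal -0.253 0.621 -0.742
outer loop
vertex -1.636 3.612 -0.742
vertex -0.936 3.804 -0.82
vertex -1.205 3.241 -1.199
endloop
endfacet
facet normal -0.616 -0.786 0.058
outer loop
vertex -1.636 3.612 -0.742
vertex -1.205 3.241 -1.199
vertex -0.544 2.836 0.34
endloop
endfacet
facet normal -0.251 0.620 -0.743
outer loop
vertex -1.205 3.241 -1.199
vertex -0.936 3.804 -0.82
vertex -0.504 3.432 -1.276
endloop
endfacet
facet normal 0.214 -0.918 -0.333
outer loop
vertex -1.205 3.241 -1.199
vertex -0.504 3.432 -1.276
vertex -0.544 2.836 0.34
endloop
endfacet
facet normal -0.251 0.620 -0.743
outer loop
vertex -0.504 3.432 -1.276
vertex -0.936 3.804 -0.82
vertex -0.236 3.995 -0.897
endloop
endfacet
facet normal 0.924 -0.365 -0.112
outer loop
vertex -0.504 3.432 -1.276
vertex -0.236 3.995 -0.897
vertex -0.544 2.836 0.34
endloop
endfacet
facet normal -0.922 0.069 0.381
outer loop
vertex 0.619 2.316 1.195
vertex 0.434 1.801 0.84
vertex 0.675 1.714 1.439
endloop
endfacet
facet normal -0.435 0.303 0.848
outer loop
vertex 0.619 2.316 1.195
vertex 0.675 1.714 1.439
vertex 1.153 2.149 1.529
endloop
endfacet
facet normal -0.075 0.838 0.540
outer loop
vertex 0.619 2.316 1.195
vertex 1.153 2.149 1.529
vertex 1.207 2.504 0.985
endloop
endfacet
facet normal -0.340 0.933 -0.116
outer loop
vertex 0.619 2.316 1.195
vertex 1.207 2.504 0.985
vertex 0.762 2.289 0.559
endloop
endfacet
facet normal -0.863 0.457 -0.214
outer loop
vertex 0.619 2.316 1.195
vertex 0.762 2.289 0.559
vertex 0.434 1.801 0.84
endloop
endfacet
facet normal 0.024 -0.228 0.973
outer loop
vertex 1.153 2.149 1.529
vertex 0.675 1.714 1.439
vertex 1.298 1.531 1.381
endloop
endfacet
facet normal -0.763 -0.608 0.219
outer loop
vertex 0.675 1.714 1.439
vertex 0.434 1.801 0.84
vertex 0.853 1.316 0.955
endloop
endfacet
facet normal -0.668 0.021 -0.743
outer loop
vertex 0.434 1.801 0.84
vertex 0.762 2.289 0.559
vertex 0.907 1.671 0.411
endloop
endfacet
facet normal 0.178 0.791 -0.585
outer loop
vertex 0.762 2.289 0.559
vertex 1.207 2.504 0.985
vertex 1.385 2.106 0.501
endloop
endfacet
facet normal 0.607 0.637 0.476
outer loop
vertex 1.207 2.504 0.985
vertex 1.153 2.149 1.529
vertex 1.626 2.019 1.1
endloop
endfacet
facet normal 0.340 -0.933 0.116
outer loop
vertex 1.441 1.504 0.745
vertex 1.298 1.531 1.381
vertex 0.853 1.316 0.955
endloop
endfacet
facet normal 0.075 -0.838 -0.540
outer loop
vertex 1.441 1.504 0.745
vertex 0.853 1.316 0.955
vertex 0.907 1.671 0.411
endloop
endfacet
facet normal 0.435 -0.303 -0.848
outer loop
vertex 1.441 1.504 0.745
vertex 0.907 1.671 0.411
vertex 1.385 2.106 0.501
endloop
endfacet
facet normal 0.922 -0.069 -0.381
outer loop
vertex 1.441 1.504 0.745
vertex 1.385 2.106 0.501
vertex 1.626 2.019 1.1
endloop
endfacet
facet normal 0.863 -0.457 0.214
outer loop
vertex 1.441 1.504 0.745
vertex 1.626 2.019 1.1
vertex 1.298 1.531 1.381
endloop
endfacet
facet normal -0.178 -0.791 0.585
outer loop
vertex 0.853 1.316 0.955
vertex 1.298 1.531 1.381
vertex 0.675 1.714 1.439
endloop
endfacet
facet normal -0.607 -0.637 -0.476
outer loop
vertex 0.907 1.671 0.411
vertex 0.853 1.316 0.955
vertex 0.434 1.801 0.84
endloop
endfacet
facet normal -0.024 0.228 -0.973
outer loop
vertex 1.385 2.106 0.501
vertex 0.907 1.671 0.411
vertex 0.762 2.289 0.559
endloop
endfacet
facet normal 0.763 0.608 -0.219
outer loop
vertex 1.626 2.019 1.1
vertex 1.385 2.106 0.501
vertex 1.207 2.504 0.985
endloop
endfacet
facet normal 0.668 -0.021 0.743
outer loop
vertex 1.298 1.531 1.381
vertex 1.626 2.019 1.1
vertex 1.153 2.149 1.529
endloop
endfacet

endsolid


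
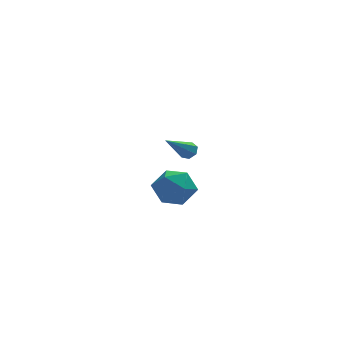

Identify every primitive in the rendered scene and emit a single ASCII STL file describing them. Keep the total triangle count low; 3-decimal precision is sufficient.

solid 
facet normal 0.622 0.466 -0.629
outer loop
vertex -1.167 3.752 -2.238
vertex -1.47 4.198 -2.207
vertex -1.051 4.054 -1.899
endloop
endfacet
facet normal 0.583 -0.696 0.420
outer loop
vertex -1.167 3.752 -2.238
vertex -1.051 4.054 -1.899
vertex -2.77 3.222 -0.893
endloop
endfacet
facet normal 0.622 0.466 -0.629
outer loop
vertex -1.051 4.054 -1.899
vertex -1.47 4.198 -2.207
vertex -1.251 4.464 -1.793
endloop
endfacet
facet normal 0.498 0.019 0.867
outer loop
vertex -1.051 4.054 -1.899
vertex -1.251 4.464 -1.793
vertex -2.77 3.222 -0.893
endloop
endfacet
facet normal 0.622 0.467 -0.629
outer loop
vertex -1.251 4.464 -1.793
vertex -1.47 4.198 -2.207
vertex -1.616 4.674 -1.998
endloop
endfacet
facet normal -0.065 0.637 0.768
outer loop
vertex -1.251 4.464 -1.793
vertex -1.616 4.674 -1.998
vertex -2.77 3.222 -0.893
endloop
endfacet
facet normal 0.621 0.467 -0.630
outer loop
vertex -1.616 4.674 -1.998
vertex -1.47 4.198 -2.207
vertex -1.872 4.525 -2.361
endloop
endfacet
facet normal -0.688 0.698 0.199
outer loop
vertex -1.616 4.674 -1.998
vertex -1.872 4.525 -2.361
vertex -2.77 3.222 -0.893
endloop
endfacet
facet normal 0.621 0.468 -0.629
outer loop
vertex -1.872 4.525 -2.361
vertex -1.47 4.198 -2.207
vertex -1.825 4.129 -2.609
endloop
endfacet
facet normal -0.898 0.153 -0.414
outer loop
vertex -1.872 4.525 -2.361
vertex -1.825 4.129 -2.609
vertex -2.77 3.222 -0.893
endloop
endfacet
facet normal 0.622 0.466 -0.629
outer loop
vertex -1.825 4.129 -2.609
vertex -1.47 4.198 -2.207
vertex -1.512 3.786 -2.554
endloop
endfacet
facet normal -0.537 -0.587 -0.606
outer loop
vertex -1.825 4.129 -2.609
vertex -1.512 3.786 -2.554
vertex -2.77 3.222 -0.893
endloop
endfacet
facet normal 0.622 0.466 -0.629
outer loop
vertex -1.512 3.786 -2.554
vertex -1.47 4.198 -2.207
vertex -1.167 3.752 -2.238
endloop
endfacet
facet normal 0.121 -0.964 -0.236
outer loop
vertex -1.512 3.786 -2.554
vertex -1.167 3.752 -2.238
vertex -2.77 3.222 -0.893
endloop
endfacet
facet normal -0.628 0.761 0.164
outer loop
vertex -3.491 -1.265 -1.514
vertex -4.218 -1.97 -1.023
vertex -3.431 -1.454 -0.406
endloop
endfacet
facet normal 0.050 0.985 0.165
outer loop
vertex -3.491 -1.265 -1.514
vertex -3.431 -1.454 -0.406
vertex -2.489 -1.399 -1.019
endloop
endfacet
facet normal 0.339 0.817 -0.465
outer loop
vertex -3.491 -1.265 -1.514
vertex -2.489 -1.399 -1.019
vertex -2.694 -1.881 -2.015
endloop
endfacet
facet normal -0.160 0.490 -0.857
outer loop
vertex -3.491 -1.265 -1.514
vertex -2.694 -1.881 -2.015
vertex -3.763 -2.234 -2.017
endloop
endfacet
facet normal -0.758 0.455 -0.468
outer loop
vertex -3.491 -1.265 -1.514
vertex -3.763 -2.234 -2.017
vertex -4.218 -1.97 -1.023
endloop
endfacet
facet normal 0.400 0.624 0.671
outer loop
vertex -2.489 -1.399 -1.019
vertex -3.431 -1.454 -0.406
vertex -2.597 -2.186 -0.223
endloop
endfacet
facet normal -0.696 0.262 0.668
outer loop
vertex -3.431 -1.454 -0.406
vertex -4.218 -1.97 -1.023
vertex -3.666 -2.539 -0.225
endloop
endfacet
facet normal -0.906 -0.233 -0.353
outer loop
vertex -4.218 -1.97 -1.023
vertex -3.763 -2.234 -2.017
vertex -3.871 -3.021 -1.221
endloop
endfacet
facet normal 0.060 -0.177 -0.982
outer loop
vertex -3.763 -2.234 -2.017
vertex -2.694 -1.881 -2.015
vertex -2.929 -2.966 -1.834
endloop
endfacet
facet normal 0.868 0.352 -0.349
outer loop
vertex -2.694 -1.881 -2.015
vertex -2.489 -1.399 -1.019
vertex -2.142 -2.45 -1.217
endloop
endfacet
facet normal 0.160 -0.490 0.857
outer loop
vertex -2.869 -3.155 -0.726
vertex -2.597 -2.186 -0.223
vertex -3.666 -2.539 -0.225
endloop
endfacet
facet normal -0.339 -0.817 0.465
outer loop
vertex -2.869 -3.155 -0.726
vertex -3.666 -2.539 -0.225
vertex -3.871 -3.021 -1.221
endloop
endfacet
facet normal -0.050 -0.985 -0.165
outer loop
vertex -2.869 -3.155 -0.726
vertex -3.871 -3.021 -1.221
vertex -2.929 -2.966 -1.834
endloop
endfacet
facet normal 0.628 -0.761 -0.164
outer loop
vertex -2.869 -3.155 -0.726
vertex -2.929 -2.966 -1.834
vertex -2.142 -2.45 -1.217
endloop
endfacet
facet normal 0.758 -0.455 0.468
outer loop
vertex -2.869 -3.155 -0.726
vertex -2.142 -2.45 -1.217
vertex -2.597 -2.186 -0.223
endloop
endfacet
facet normal -0.060 0.177 0.982
outer loop
vertex -3.666 -2.539 -0.225
vertex -2.597 -2.186 -0.223
vertex -3.431 -1.454 -0.406
endloop
endfacet
facet normal -0.868 -0.352 0.349
outer loop
vertex -3.871 -3.021 -1.221
vertex -3.666 -2.539 -0.225
vertex -4.218 -1.97 -1.023
endloop
endfacet
facet normal -0.400 -0.624 -0.671
outer loop
vertex -2.929 -2.966 -1.834
vertex -3.871 -3.021 -1.221
vertex -3.763 -2.234 -2.017
endloop
endfacet
facet normal 0.696 -0.262 -0.668
outer loop
vertex -2.142 -2.45 -1.217
vertex -2.929 -2.966 -1.834
vertex -2.694 -1.881 -2.015
endloop
endfacet
facet normal 0.906 0.233 0.353
outer loop
vertex -2.597 -2.186 -0.223
vertex -2.142 -2.45 -1.217
vertex -2.489 -1.399 -1.019
endloop
endfacet

endsolid


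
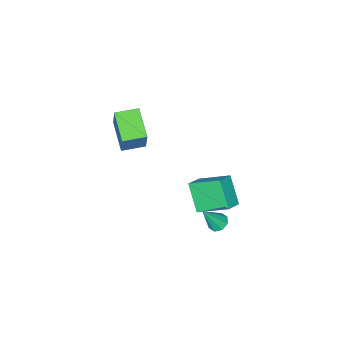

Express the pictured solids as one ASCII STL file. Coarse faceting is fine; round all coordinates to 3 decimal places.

solid 
facet normal -0.901 -0.145 -0.409
outer loop
vertex 0.346 -0.18 -0.878
vertex -0.361 1.39 0.12
vertex 0.791 0.883 -2.234
endloop
endfacet
facet normal 0.356 -0.789 -0.502
outer loop
vertex 1.701 1.03 -1.82
vertex 0.346 -0.18 -0.878
vertex 0.791 0.883 -2.234
endloop
endfacet
facet normal -0.901 -0.145 -0.409
outer loop
vertex 0.791 0.883 -2.234
vertex -0.361 1.39 0.12
vertex 0.084 2.453 -1.236
endloop
endfacet
facet normal 0.250 0.597 -0.762
outer loop
vertex 0.084 2.453 -1.236
vertex 1.701 1.03 -1.82
vertex 0.791 0.883 -2.234
endloop
endfacet
facet normal -0.250 -0.597 0.762
outer loop
vertex 0.346 -0.18 -0.878
vertex 0.549 1.537 0.534
vertex -0.361 1.39 0.12
endloop
endfacet
facet normal 0.356 -0.789 -0.502
outer loop
vertex 1.256 -0.033 -0.464
vertex 0.346 -0.18 -0.878
vertex 1.701 1.03 -1.82
endloop
endfacet
facet normal -0.250 -0.597 0.762
outer loop
vertex 1.256 -0.033 -0.464
vertex 0.549 1.537 0.534
vertex 0.346 -0.18 -0.878
endloop
endfacet
facet normal -0.356 0.789 0.502
outer loop
vertex -0.361 1.39 0.12
vertex 0.549 1.537 0.534
vertex 0.084 2.453 -1.236
endloop
endfacet
facet normal 0.250 0.597 -0.762
outer loop
vertex 0.994 2.6 -0.822
vertex 1.701 1.03 -1.82
vertex 0.084 2.453 -1.236
endloop
endfacet
facet normal -0.356 0.789 0.502
outer loop
vertex 0.084 2.453 -1.236
vertex 0.549 1.537 0.534
vertex 0.994 2.6 -0.822
endloop
endfacet
facet normal 0.901 0.145 0.409
outer loop
vertex 0.994 2.6 -0.822
vertex 1.256 -0.033 -0.464
vertex 1.701 1.03 -1.82
endloop
endfacet
facet normal 0.901 0.145 0.409
outer loop
vertex 0.549 1.537 0.534
vertex 1.256 -0.033 -0.464
vertex 0.994 2.6 -0.822
endloop
endfacet
facet normal -0.460 -0.793 0.399
outer loop
vertex 2.014 -4.695 2.83
vertex 0.887 -4.011 2.889
vertex 1.593 -5.252 1.236
endloop
endfacet
facet normal 0.854 -0.518 -0.045
outer loop
vertex 2.453 -3.769 0.491
vertex 2.014 -4.695 2.83
vertex 1.593 -5.252 1.236
endloop
endfacet
facet normal -0.460 -0.793 0.399
outer loop
vertex 1.593 -5.252 1.236
vertex 0.887 -4.011 2.889
vertex 0.465 -4.568 1.295
endloop
endfacet
facet normal -0.242 -0.320 -0.916
outer loop
vertex 0.465 -4.568 1.295
vertex 2.453 -3.769 0.491
vertex 1.593 -5.252 1.236
endloop
endfacet
facet normal 0.242 0.320 0.916
outer loop
vertex 2.014 -4.695 2.83
vertex 1.747 -2.528 2.144
vertex 0.887 -4.011 2.889
endloop
endfacet
facet normal 0.854 -0.518 -0.045
outer loop
vertex 2.875 -3.212 2.085
vertex 2.014 -4.695 2.83
vertex 2.453 -3.769 0.491
endloop
endfacet
facet normal 0.242 0.320 0.916
outer loop
vertex 2.875 -3.212 2.085
vertex 1.747 -2.528 2.144
vertex 2.014 -4.695 2.83
endloop
endfacet
facet normal -0.854 0.518 0.045
outer loop
vertex 0.887 -4.011 2.889
vertex 1.747 -2.528 2.144
vertex 0.465 -4.568 1.295
endloop
endfacet
facet normal -0.242 -0.320 -0.916
outer loop
vertex 1.326 -3.085 0.55
vertex 2.453 -3.769 0.491
vertex 0.465 -4.568 1.295
endloop
endfacet
facet normal -0.854 0.518 0.044
outer loop
vertex 0.465 -4.568 1.295
vertex 1.747 -2.528 2.144
vertex 1.326 -3.085 0.55
endloop
endfacet
facet normal 0.460 0.793 -0.399
outer loop
vertex 1.326 -3.085 0.55
vertex 2.875 -3.212 2.085
vertex 2.453 -3.769 0.491
endloop
endfacet
facet normal 0.460 0.793 -0.399
outer loop
vertex 1.747 -2.528 2.144
vertex 2.875 -3.212 2.085
vertex 1.326 -3.085 0.55
endloop
endfacet
facet normal -0.495 0.191 -0.848
outer loop
vertex 2.497 2.652 -1.212
vertex 2.054 2.867 -0.905
vertex 2.537 3.088 -1.137
endloop
endfacet
facet normal 0.975 -0.052 -0.215
outer loop
vertex 2.497 2.652 -1.212
vertex 2.537 3.088 -1.137
vertex 2.866 2.553 0.485
endloop
endfacet
facet normal -0.495 0.191 -0.848
outer loop
vertex 2.537 3.088 -1.137
vertex 2.054 2.867 -0.905
vertex 2.295 3.394 -0.927
endloop
endfacet
facet normal 0.796 0.604 0.038
outer loop
vertex 2.537 3.088 -1.137
vertex 2.295 3.394 -0.927
vertex 2.866 2.553 0.485
endloop
endfacet
facet normal -0.495 0.191 -0.847
outer loop
vertex 2.295 3.394 -0.927
vertex 2.054 2.867 -0.905
vertex 1.911 3.392 -0.703
endloop
endfacet
facet normal 0.242 0.874 0.422
outer loop
vertex 2.295 3.394 -0.927
vertex 1.911 3.392 -0.703
vertex 2.866 2.553 0.485
endloop
endfacet
facet normal -0.495 0.191 -0.848
outer loop
vertex 1.911 3.392 -0.703
vertex 2.054 2.867 -0.905
vertex 1.611 3.082 -0.598
endloop
endfacet
facet normal -0.366 0.596 0.715
outer loop
vertex 1.911 3.392 -0.703
vertex 1.611 3.082 -0.598
vertex 2.866 2.553 0.485
endloop
endfacet
facet normal -0.496 0.189 -0.848
outer loop
vertex 1.611 3.082 -0.598
vertex 2.054 2.867 -0.905
vertex 1.571 2.646 -0.672
endloop
endfacet
facet normal -0.667 -0.065 0.742
outer loop
vertex 1.611 3.082 -0.598
vertex 1.571 2.646 -0.672
vertex 2.866 2.553 0.485
endloop
endfacet
facet normal -0.496 0.192 -0.847
outer loop
vertex 1.571 2.646 -0.672
vertex 2.054 2.867 -0.905
vertex 1.813 2.34 -0.883
endloop
endfacet
facet normal -0.488 -0.723 0.489
outer loop
vertex 1.571 2.646 -0.672
vertex 1.813 2.34 -0.883
vertex 2.866 2.553 0.485
endloop
endfacet
facet normal -0.495 0.191 -0.847
outer loop
vertex 1.813 2.34 -0.883
vertex 2.054 2.867 -0.905
vertex 2.197 2.342 -1.107
endloop
endfacet
facet normal 0.066 -0.992 0.104
outer loop
vertex 1.813 2.34 -0.883
vertex 2.197 2.342 -1.107
vertex 2.866 2.553 0.485
endloop
endfacet
facet normal -0.495 0.191 -0.848
outer loop
vertex 2.197 2.342 -1.107
vertex 2.054 2.867 -0.905
vertex 2.497 2.652 -1.212
endloop
endfacet
facet normal 0.673 -0.715 -0.188
outer loop
vertex 2.197 2.342 -1.107
vertex 2.497 2.652 -1.212
vertex 2.866 2.553 0.485
endloop
endfacet

endsolid


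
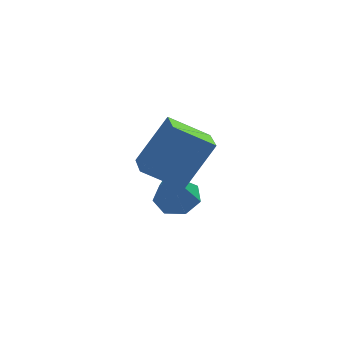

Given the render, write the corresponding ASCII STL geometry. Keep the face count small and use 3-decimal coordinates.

solid 
facet normal -0.499 -0.317 -0.807
outer loop
vertex -3.016 -1.654 1.923
vertex -3.205 -0.374 1.536
vertex -1.673 -1.701 1.111
endloop
endfacet
facet normal 0.140 -0.948 0.286
outer loop
vertex -0.675 -1.066 2.724
vertex -3.016 -1.654 1.923
vertex -1.673 -1.701 1.111
endloop
endfacet
facet normal -0.499 -0.317 -0.807
outer loop
vertex -1.673 -1.701 1.111
vertex -3.205 -0.374 1.536
vertex -1.862 -0.421 0.724
endloop
endfacet
facet normal 0.855 -0.030 -0.517
outer loop
vertex -1.862 -0.421 0.724
vertex -0.675 -1.066 2.724
vertex -1.673 -1.701 1.111
endloop
endfacet
facet normal -0.855 0.030 0.517
outer loop
vertex -3.016 -1.654 1.923
vertex -2.207 0.261 3.149
vertex -3.205 -0.374 1.536
endloop
endfacet
facet normal 0.140 -0.948 0.286
outer loop
vertex -2.018 -1.019 3.536
vertex -3.016 -1.654 1.923
vertex -0.675 -1.066 2.724
endloop
endfacet
facet normal -0.855 0.030 0.517
outer loop
vertex -2.018 -1.019 3.536
vertex -2.207 0.261 3.149
vertex -3.016 -1.654 1.923
endloop
endfacet
facet normal -0.140 0.948 -0.286
outer loop
vertex -3.205 -0.374 1.536
vertex -2.207 0.261 3.149
vertex -1.862 -0.421 0.724
endloop
endfacet
facet normal 0.855 -0.030 -0.517
outer loop
vertex -0.864 0.214 2.337
vertex -0.675 -1.066 2.724
vertex -1.862 -0.421 0.724
endloop
endfacet
facet normal -0.140 0.948 -0.286
outer loop
vertex -1.862 -0.421 0.724
vertex -2.207 0.261 3.149
vertex -0.864 0.214 2.337
endloop
endfacet
facet normal 0.499 0.317 0.807
outer loop
vertex -0.864 0.214 2.337
vertex -2.018 -1.019 3.536
vertex -0.675 -1.066 2.724
endloop
endfacet
facet normal 0.499 0.317 0.807
outer loop
vertex -2.207 0.261 3.149
vertex -2.018 -1.019 3.536
vertex -0.864 0.214 2.337
endloop
endfacet
facet normal 0.137 0.465 -0.875
outer loop
vertex -1.248 1.623 -1.125
vertex -1.924 1.265 -1.421
vertex -1.855 1.982 -1.029
endloop
endfacet
facet normal 0.431 0.535 0.727
outer loop
vertex -1.248 1.623 -1.125
vertex -1.855 1.982 -1.029
vertex -2.216 0.275 0.441
endloop
endfacet
facet normal 0.138 0.465 -0.875
outer loop
vertex -1.855 1.982 -1.029
vertex -1.924 1.265 -1.421
vertex -2.513 1.801 -1.229
endloop
endfacet
facet normal -0.379 0.649 0.660
outer loop
vertex -1.855 1.982 -1.029
vertex -2.513 1.801 -1.229
vertex -2.216 0.275 0.441
endloop
endfacet
facet normal 0.139 0.465 -0.874
outer loop
vertex -2.513 1.801 -1.229
vertex -1.924 1.265 -1.421
vertex -2.728 1.217 -1.574
endloop
endfacet
facet normal -0.936 0.160 0.313
outer loop
vertex -2.513 1.801 -1.229
vertex -2.728 1.217 -1.574
vertex -2.216 0.275 0.441
endloop
endfacet
facet normal 0.139 0.466 -0.874
outer loop
vertex -2.728 1.217 -1.574
vertex -1.924 1.265 -1.421
vertex -2.337 0.669 -1.804
endloop
endfacet
facet normal -0.824 -0.565 -0.055
outer loop
vertex -2.728 1.217 -1.574
vertex -2.337 0.669 -1.804
vertex -2.216 0.275 0.441
endloop
endfacet
facet normal 0.138 0.466 -0.874
outer loop
vertex -2.337 0.669 -1.804
vertex -1.924 1.265 -1.421
vertex -1.634 0.57 -1.746
endloop
endfacet
facet normal -0.124 -0.978 -0.165
outer loop
vertex -2.337 0.669 -1.804
vertex -1.634 0.57 -1.746
vertex -2.216 0.275 0.441
endloop
endfacet
facet normal 0.137 0.466 -0.874
outer loop
vertex -1.634 0.57 -1.746
vertex -1.924 1.265 -1.421
vertex -1.15 0.995 -1.444
endloop
endfacet
facet normal 0.635 -0.770 0.065
outer loop
vertex -1.634 0.57 -1.746
vertex -1.15 0.995 -1.444
vertex -2.216 0.275 0.441
endloop
endfacet
facet normal 0.136 0.465 -0.874
outer loop
vertex -1.15 0.995 -1.444
vertex -1.924 1.265 -1.421
vertex -1.248 1.623 -1.125
endloop
endfacet
facet normal 0.882 -0.097 0.462
outer loop
vertex -1.15 0.995 -1.444
vertex -1.248 1.623 -1.125
vertex -2.216 0.275 0.441
endloop
endfacet

endsolid


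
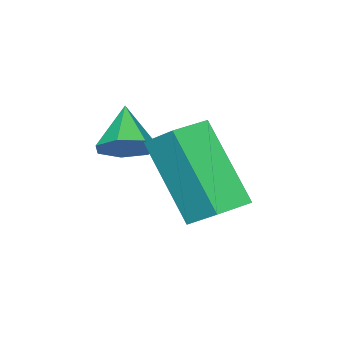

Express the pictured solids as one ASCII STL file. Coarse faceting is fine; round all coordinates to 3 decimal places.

solid 
facet normal 0.590 0.508 -0.628
outer loop
vertex 3.052 -1.302 1.101
vertex 2.583 -0.971 0.928
vertex 2.969 -0.867 1.375
endloop
endfacet
facet normal 0.436 -0.418 0.797
outer loop
vertex 3.052 -1.302 1.101
vertex 2.969 -0.867 1.375
vertex 1.957 -1.509 1.592
endloop
endfacet
facet normal 0.590 0.508 -0.628
outer loop
vertex 2.969 -0.867 1.375
vertex 2.583 -0.971 0.928
vertex 2.595 -0.51 1.312
endloop
endfacet
facet normal 0.060 0.234 0.970
outer loop
vertex 2.969 -0.867 1.375
vertex 2.595 -0.51 1.312
vertex 1.957 -1.509 1.592
endloop
endfacet
facet normal 0.591 0.507 -0.627
outer loop
vertex 2.595 -0.51 1.312
vertex 2.583 -0.971 0.928
vertex 2.212 -0.5 0.959
endloop
endfacet
facet normal -0.564 0.536 0.628
outer loop
vertex 2.595 -0.51 1.312
vertex 2.212 -0.5 0.959
vertex 1.957 -1.509 1.592
endloop
endfacet
facet normal 0.591 0.507 -0.628
outer loop
vertex 2.212 -0.5 0.959
vertex 2.583 -0.971 0.928
vertex 2.108 -0.845 0.583
endloop
endfacet
facet normal -0.965 0.261 0.027
outer loop
vertex 2.212 -0.5 0.959
vertex 2.108 -0.845 0.583
vertex 1.957 -1.509 1.592
endloop
endfacet
facet normal 0.590 0.509 -0.627
outer loop
vertex 2.108 -0.845 0.583
vertex 2.583 -0.971 0.928
vertex 2.362 -1.284 0.466
endloop
endfacet
facet normal -0.841 -0.385 -0.380
outer loop
vertex 2.108 -0.845 0.583
vertex 2.362 -1.284 0.466
vertex 1.957 -1.509 1.592
endloop
endfacet
facet normal 0.591 0.508 -0.627
outer loop
vertex 2.362 -1.284 0.466
vertex 2.583 -0.971 0.928
vertex 2.782 -1.488 0.697
endloop
endfacet
facet normal -0.287 -0.914 -0.286
outer loop
vertex 2.362 -1.284 0.466
vertex 2.782 -1.488 0.697
vertex 1.957 -1.509 1.592
endloop
endfacet
facet normal 0.590 0.508 -0.628
outer loop
vertex 2.782 -1.488 0.697
vertex 2.583 -0.971 0.928
vertex 3.052 -1.302 1.101
endloop
endfacet
facet normal 0.283 -0.929 0.239
outer loop
vertex 2.782 -1.488 0.697
vertex 3.052 -1.302 1.101
vertex 1.957 -1.509 1.592
endloop
endfacet
facet normal -0.980 0.192 -0.053
outer loop
vertex 1.782 0.275 1.761
vertex 2.108 1.518 0.228
vertex 1.669 -0.477 1.127
endloop
endfacet
facet normal -0.163 -0.621 0.766
outer loop
vertex 2.492 -0.638 1.172
vertex 1.782 0.275 1.761
vertex 1.669 -0.477 1.127
endloop
endfacet
facet normal -0.980 0.192 -0.053
outer loop
vertex 1.669 -0.477 1.127
vertex 2.108 1.518 0.228
vertex 1.995 0.766 -0.406
endloop
endfacet
facet normal -0.114 -0.760 -0.640
outer loop
vertex 1.995 0.766 -0.406
vertex 2.492 -0.638 1.172
vertex 1.669 -0.477 1.127
endloop
endfacet
facet normal 0.114 0.760 0.640
outer loop
vertex 1.782 0.275 1.761
vertex 2.931 1.357 0.273
vertex 2.108 1.518 0.228
endloop
endfacet
facet normal -0.163 -0.621 0.766
outer loop
vertex 2.605 0.114 1.806
vertex 1.782 0.275 1.761
vertex 2.492 -0.638 1.172
endloop
endfacet
facet normal 0.114 0.760 0.640
outer loop
vertex 2.605 0.114 1.806
vertex 2.931 1.357 0.273
vertex 1.782 0.275 1.761
endloop
endfacet
facet normal 0.163 0.621 -0.766
outer loop
vertex 2.108 1.518 0.228
vertex 2.931 1.357 0.273
vertex 1.995 0.766 -0.406
endloop
endfacet
facet normal -0.114 -0.760 -0.640
outer loop
vertex 2.818 0.605 -0.361
vertex 2.492 -0.638 1.172
vertex 1.995 0.766 -0.406
endloop
endfacet
facet normal 0.163 0.621 -0.766
outer loop
vertex 1.995 0.766 -0.406
vertex 2.931 1.357 0.273
vertex 2.818 0.605 -0.361
endloop
endfacet
facet normal 0.980 -0.192 0.053
outer loop
vertex 2.818 0.605 -0.361
vertex 2.605 0.114 1.806
vertex 2.492 -0.638 1.172
endloop
endfacet
facet normal 0.980 -0.192 0.053
outer loop
vertex 2.931 1.357 0.273
vertex 2.605 0.114 1.806
vertex 2.818 0.605 -0.361
endloop
endfacet

endsolid


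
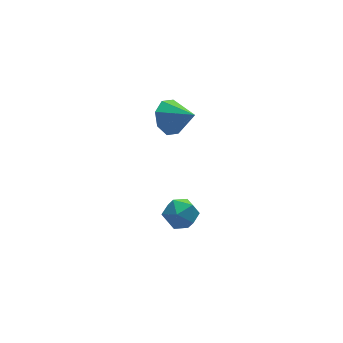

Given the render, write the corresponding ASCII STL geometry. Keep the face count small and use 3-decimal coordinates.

solid 
facet normal -0.056 -0.163 0.985
outer loop
vertex -4.014 -2.838 -2.747
vertex -4.207 -3.58 -2.881
vertex -3.459 -3.38 -2.805
endloop
endfacet
facet normal 0.423 0.344 0.838
outer loop
vertex -4.014 -2.838 -2.747
vertex -3.459 -3.38 -2.805
vertex -3.36 -2.685 -3.14
endloop
endfacet
facet normal 0.090 0.868 0.488
outer loop
vertex -4.014 -2.838 -2.747
vertex -3.36 -2.685 -3.14
vertex -4.047 -2.455 -3.423
endloop
endfacet
facet normal -0.596 0.686 0.418
outer loop
vertex -4.014 -2.838 -2.747
vertex -4.047 -2.455 -3.423
vertex -4.571 -3.008 -3.263
endloop
endfacet
facet normal -0.687 0.048 0.725
outer loop
vertex -4.014 -2.838 -2.747
vertex -4.571 -3.008 -3.263
vertex -4.207 -3.58 -2.881
endloop
endfacet
facet normal 0.913 0.064 0.402
outer loop
vertex -3.36 -2.685 -3.14
vertex -3.459 -3.38 -2.805
vertex -3.149 -3.332 -3.517
endloop
endfacet
facet normal 0.137 -0.757 0.639
outer loop
vertex -3.459 -3.38 -2.805
vertex -4.207 -3.58 -2.881
vertex -3.673 -3.885 -3.357
endloop
endfacet
facet normal -0.883 -0.416 0.219
outer loop
vertex -4.207 -3.58 -2.881
vertex -4.571 -3.008 -3.263
vertex -4.36 -3.655 -3.64
endloop
endfacet
facet normal -0.736 0.617 -0.279
outer loop
vertex -4.571 -3.008 -3.263
vertex -4.047 -2.455 -3.423
vertex -4.261 -2.96 -3.975
endloop
endfacet
facet normal 0.374 0.913 -0.166
outer loop
vertex -4.047 -2.455 -3.423
vertex -3.36 -2.685 -3.14
vertex -3.513 -2.76 -3.899
endloop
endfacet
facet normal 0.596 -0.686 -0.418
outer loop
vertex -3.706 -3.502 -4.033
vertex -3.149 -3.332 -3.517
vertex -3.673 -3.885 -3.357
endloop
endfacet
facet normal -0.090 -0.868 -0.488
outer loop
vertex -3.706 -3.502 -4.033
vertex -3.673 -3.885 -3.357
vertex -4.36 -3.655 -3.64
endloop
endfacet
facet normal -0.423 -0.344 -0.838
outer loop
vertex -3.706 -3.502 -4.033
vertex -4.36 -3.655 -3.64
vertex -4.261 -2.96 -3.975
endloop
endfacet
facet normal 0.056 0.163 -0.985
outer loop
vertex -3.706 -3.502 -4.033
vertex -4.261 -2.96 -3.975
vertex -3.513 -2.76 -3.899
endloop
endfacet
facet normal 0.687 -0.048 -0.725
outer loop
vertex -3.706 -3.502 -4.033
vertex -3.513 -2.76 -3.899
vertex -3.149 -3.332 -3.517
endloop
endfacet
facet normal 0.736 -0.617 0.279
outer loop
vertex -3.673 -3.885 -3.357
vertex -3.149 -3.332 -3.517
vertex -3.459 -3.38 -2.805
endloop
endfacet
facet normal -0.374 -0.913 0.166
outer loop
vertex -4.36 -3.655 -3.64
vertex -3.673 -3.885 -3.357
vertex -4.207 -3.58 -2.881
endloop
endfacet
facet normal -0.913 -0.064 -0.402
outer loop
vertex -4.261 -2.96 -3.975
vertex -4.36 -3.655 -3.64
vertex -4.571 -3.008 -3.263
endloop
endfacet
facet normal -0.137 0.757 -0.639
outer loop
vertex -3.513 -2.76 -3.899
vertex -4.261 -2.96 -3.975
vertex -4.047 -2.455 -3.423
endloop
endfacet
facet normal 0.883 0.416 -0.219
outer loop
vertex -3.149 -3.332 -3.517
vertex -3.513 -2.76 -3.899
vertex -3.36 -2.685 -3.14
endloop
endfacet
facet normal -0.464 0.702 -0.540
outer loop
vertex -3.047 -1.614 1.402
vertex -3.742 -1.998 1.5
vertex -3.349 -1.429 1.902
endloop
endfacet
facet normal 0.870 0.201 0.451
outer loop
vertex -3.047 -1.614 1.402
vertex -3.349 -1.429 1.902
vertex -3.158 -2.882 2.18
endloop
endfacet
facet normal -0.464 0.702 -0.541
outer loop
vertex -3.349 -1.429 1.902
vertex -3.742 -1.998 1.5
vertex -3.881 -1.577 2.166
endloop
endfacet
facet normal 0.383 0.222 0.897
outer loop
vertex -3.349 -1.429 1.902
vertex -3.881 -1.577 2.166
vertex -3.158 -2.882 2.18
endloop
endfacet
facet normal -0.463 0.702 -0.541
outer loop
vertex -3.881 -1.577 2.166
vertex -3.742 -1.998 1.5
vertex -4.332 -1.972 2.039
endloop
endfacet
facet normal -0.191 -0.096 0.977
outer loop
vertex -3.881 -1.577 2.166
vertex -4.332 -1.972 2.039
vertex -3.158 -2.882 2.18
endloop
endfacet
facet normal -0.463 0.702 -0.541
outer loop
vertex -4.332 -1.972 2.039
vertex -3.742 -1.998 1.5
vertex -4.437 -2.382 1.597
endloop
endfacet
facet normal -0.515 -0.564 0.646
outer loop
vertex -4.332 -1.972 2.039
vertex -4.437 -2.382 1.597
vertex -3.158 -2.882 2.18
endloop
endfacet
facet normal -0.464 0.703 -0.540
outer loop
vertex -4.437 -2.382 1.597
vertex -3.742 -1.998 1.5
vertex -4.135 -2.567 1.097
endloop
endfacet
facet normal -0.400 -0.912 0.096
outer loop
vertex -4.437 -2.382 1.597
vertex -4.135 -2.567 1.097
vertex -3.158 -2.882 2.18
endloop
endfacet
facet normal -0.464 0.703 -0.539
outer loop
vertex -4.135 -2.567 1.097
vertex -3.742 -1.998 1.5
vertex -3.603 -2.418 0.833
endloop
endfacet
facet normal 0.087 -0.933 -0.350
outer loop
vertex -4.135 -2.567 1.097
vertex -3.603 -2.418 0.833
vertex -3.158 -2.882 2.18
endloop
endfacet
facet normal -0.463 0.704 -0.539
outer loop
vertex -3.603 -2.418 0.833
vertex -3.742 -1.998 1.5
vertex -3.152 -2.024 0.96
endloop
endfacet
facet normal 0.660 -0.616 -0.430
outer loop
vertex -3.603 -2.418 0.833
vertex -3.152 -2.024 0.96
vertex -3.158 -2.882 2.18
endloop
endfacet
facet normal -0.464 0.702 -0.541
outer loop
vertex -3.152 -2.024 0.96
vertex -3.742 -1.998 1.5
vertex -3.047 -1.614 1.402
endloop
endfacet
facet normal 0.984 -0.146 -0.098
outer loop
vertex -3.152 -2.024 0.96
vertex -3.047 -1.614 1.402
vertex -3.158 -2.882 2.18
endloop
endfacet

endsolid


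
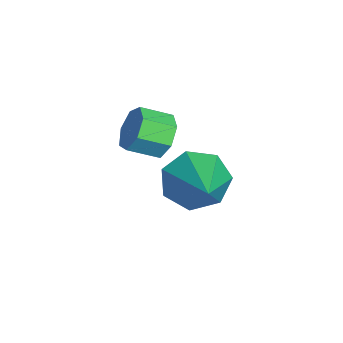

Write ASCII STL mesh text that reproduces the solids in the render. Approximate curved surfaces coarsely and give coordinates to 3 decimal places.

solid 
facet normal -0.880 -0.105 -0.463
outer loop
vertex -1.509 2.806 -2.247
vertex -1.984 2.994 -1.387
vertex -1.691 3.64 -2.091
endloop
endfacet
facet normal 0.729 0.276 -0.627
outer loop
vertex -1.509 2.806 -2.247
vertex -1.691 3.64 -2.091
vertex -0.056 3.226 -0.373
endloop
endfacet
facet normal -0.880 -0.105 -0.463
outer loop
vertex -1.691 3.64 -2.091
vertex -1.984 2.994 -1.387
vertex -2.093 3.988 -1.406
endloop
endfacet
facet normal 0.429 0.882 -0.196
outer loop
vertex -1.691 3.64 -2.091
vertex -2.093 3.988 -1.406
vertex -0.056 3.226 -0.373
endloop
endfacet
facet normal -0.880 -0.105 -0.463
outer loop
vertex -2.093 3.988 -1.406
vertex -1.984 2.994 -1.387
vertex -2.413 3.587 -0.706
endloop
endfacet
facet normal 0.058 0.855 0.516
outer loop
vertex -2.093 3.988 -1.406
vertex -2.413 3.587 -0.706
vertex -0.056 3.226 -0.373
endloop
endfacet
facet normal -0.880 -0.106 -0.462
outer loop
vertex -2.413 3.587 -0.706
vertex -1.984 2.994 -1.387
vertex -2.41 2.74 -0.518
endloop
endfacet
facet normal -0.104 0.215 0.971
outer loop
vertex -2.413 3.587 -0.706
vertex -2.41 2.74 -0.518
vertex -0.056 3.226 -0.373
endloop
endfacet
facet normal -0.880 -0.106 -0.462
outer loop
vertex -2.41 2.74 -0.518
vertex -1.984 2.994 -1.387
vertex -2.086 2.084 -0.985
endloop
endfacet
facet normal 0.064 -0.558 0.828
outer loop
vertex -2.41 2.74 -0.518
vertex -2.086 2.084 -0.985
vertex -0.056 3.226 -0.373
endloop
endfacet
facet normal -0.880 -0.106 -0.463
outer loop
vertex -2.086 2.084 -0.985
vertex -1.984 2.994 -1.387
vertex -1.685 2.114 -1.754
endloop
endfacet
facet normal 0.436 -0.879 0.193
outer loop
vertex -2.086 2.084 -0.985
vertex -1.685 2.114 -1.754
vertex -0.056 3.226 -0.373
endloop
endfacet
facet normal -0.880 -0.106 -0.463
outer loop
vertex -1.685 2.114 -1.754
vertex -1.984 2.994 -1.387
vertex -1.509 2.806 -2.247
endloop
endfacet
facet normal 0.732 -0.509 -0.453
outer loop
vertex -1.685 2.114 -1.754
vertex -1.509 2.806 -2.247
vertex -0.056 3.226 -0.373
endloop
endfacet
facet normal -0.110 0.895 -0.433
outer loop
vertex -3.513 2.545 -0.348
vertex -3.807 2.211 -0.963
vertex -4.168 2.466 -0.345
endloop
endfacet
facet normal -0.048 0.431 0.901
outer loop
vertex -3.513 2.545 -0.348
vertex -4.168 2.466 -0.345
vertex -3.399 1.624 0.099
endloop
endfacet
facet normal -0.048 0.431 0.901
outer loop
vertex -3.399 1.624 0.099
vertex -4.168 2.466 -0.345
vertex -4.053 1.545 0.102
endloop
endfacet
facet normal 0.110 -0.894 0.434
outer loop
vertex -3.399 1.624 0.099
vertex -4.053 1.545 0.102
vertex -3.693 1.289 -0.517
endloop
endfacet
facet normal -0.111 0.894 -0.434
outer loop
vertex -4.168 2.466 -0.345
vertex -3.807 2.211 -0.963
vertex -4.551 2.194 -0.808
endloop
endfacet
facet normal -0.807 0.174 0.565
outer loop
vertex -4.168 2.466 -0.345
vertex -4.551 2.194 -0.808
vertex -4.053 1.545 0.102
endloop
endfacet
facet normal -0.806 0.175 0.566
outer loop
vertex -4.053 1.545 0.102
vertex -4.551 2.194 -0.808
vertex -4.437 1.273 -0.361
endloop
endfacet
facet normal 0.110 -0.894 0.434
outer loop
vertex -4.053 1.545 0.102
vertex -4.437 1.273 -0.361
vertex -3.693 1.289 -0.517
endloop
endfacet
facet normal -0.111 0.894 -0.433
outer loop
vertex -4.551 2.194 -0.808
vertex -3.807 2.211 -0.963
vertex -4.374 1.935 -1.388
endloop
endfacet
facet normal -0.957 -0.214 -0.197
outer loop
vertex -4.551 2.194 -0.808
vertex -4.374 1.935 -1.388
vertex -4.437 1.273 -0.361
endloop
endfacet
facet normal -0.957 -0.214 -0.196
outer loop
vertex -4.437 1.273 -0.361
vertex -4.374 1.935 -1.388
vertex -4.26 1.013 -0.941
endloop
endfacet
facet normal 0.110 -0.894 0.434
outer loop
vertex -4.437 1.273 -0.361
vertex -4.26 1.013 -0.941
vertex -3.693 1.289 -0.517
endloop
endfacet
facet normal -0.110 0.894 -0.434
outer loop
vertex -4.374 1.935 -1.388
vertex -3.807 2.211 -0.963
vertex -3.77 1.883 -1.648
endloop
endfacet
facet normal -0.387 -0.441 -0.810
outer loop
vertex -4.374 1.935 -1.388
vertex -3.77 1.883 -1.648
vertex -4.26 1.013 -0.941
endloop
endfacet
facet normal -0.387 -0.440 -0.810
outer loop
vertex -4.26 1.013 -0.941
vertex -3.77 1.883 -1.648
vertex -3.656 0.962 -1.202
endloop
endfacet
facet normal 0.112 -0.894 0.433
outer loop
vertex -4.26 1.013 -0.941
vertex -3.656 0.962 -1.202
vertex -3.693 1.289 -0.517
endloop
endfacet
facet normal -0.111 0.894 -0.434
outer loop
vertex -3.77 1.883 -1.648
vertex -3.807 2.211 -0.963
vertex -3.194 2.078 -1.393
endloop
endfacet
facet normal 0.474 -0.336 -0.814
outer loop
vertex -3.77 1.883 -1.648
vertex -3.194 2.078 -1.393
vertex -3.656 0.962 -1.202
endloop
endfacet
facet normal 0.475 -0.336 -0.813
outer loop
vertex -3.656 0.962 -1.202
vertex -3.194 2.078 -1.393
vertex -3.08 1.157 -0.946
endloop
endfacet
facet normal 0.110 -0.895 0.433
outer loop
vertex -3.656 0.962 -1.202
vertex -3.08 1.157 -0.946
vertex -3.693 1.289 -0.517
endloop
endfacet
facet normal -0.110 0.894 -0.434
outer loop
vertex -3.194 2.078 -1.393
vertex -3.807 2.211 -0.963
vertex -3.08 2.373 -0.814
endloop
endfacet
facet normal 0.979 0.022 -0.204
outer loop
vertex -3.194 2.078 -1.393
vertex -3.08 2.373 -0.814
vertex -3.08 1.157 -0.946
endloop
endfacet
facet normal 0.979 0.022 -0.204
outer loop
vertex -3.08 1.157 -0.946
vertex -3.08 2.373 -0.814
vertex -2.966 1.452 -0.368
endloop
endfacet
facet normal 0.111 -0.894 0.434
outer loop
vertex -3.08 1.157 -0.946
vertex -2.966 1.452 -0.368
vertex -3.693 1.289 -0.517
endloop
endfacet
facet normal -0.111 0.895 -0.433
outer loop
vertex -3.08 2.373 -0.814
vertex -3.807 2.211 -0.963
vertex -3.513 2.545 -0.348
endloop
endfacet
facet normal 0.746 0.363 0.559
outer loop
vertex -3.08 2.373 -0.814
vertex -3.513 2.545 -0.348
vertex -2.966 1.452 -0.368
endloop
endfacet
facet normal 0.746 0.363 0.558
outer loop
vertex -2.966 1.452 -0.368
vertex -3.513 2.545 -0.348
vertex -3.399 1.624 0.099
endloop
endfacet
facet normal 0.112 -0.894 0.433
outer loop
vertex -2.966 1.452 -0.368
vertex -3.399 1.624 0.099
vertex -3.693 1.289 -0.517
endloop
endfacet

endsolid
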